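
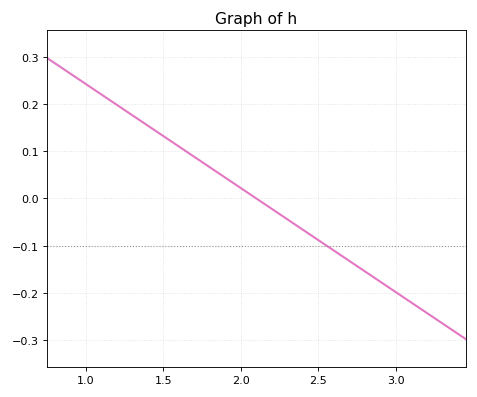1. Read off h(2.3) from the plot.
-0.044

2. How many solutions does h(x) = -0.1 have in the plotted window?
1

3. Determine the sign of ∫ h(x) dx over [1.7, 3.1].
negative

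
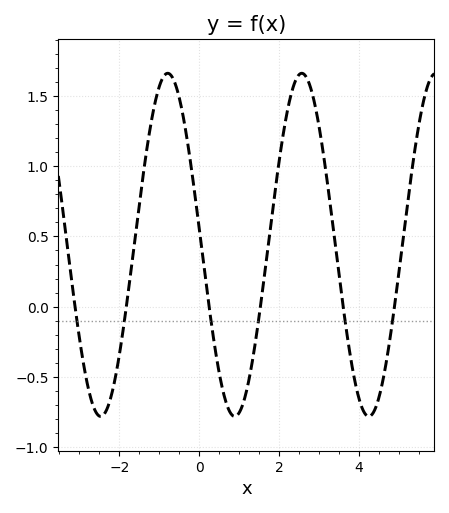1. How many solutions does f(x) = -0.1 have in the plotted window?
6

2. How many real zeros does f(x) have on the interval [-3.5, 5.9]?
6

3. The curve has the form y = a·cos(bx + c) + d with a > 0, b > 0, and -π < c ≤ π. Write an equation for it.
y = 1.22cos(1.9x + 1.5) + 0.44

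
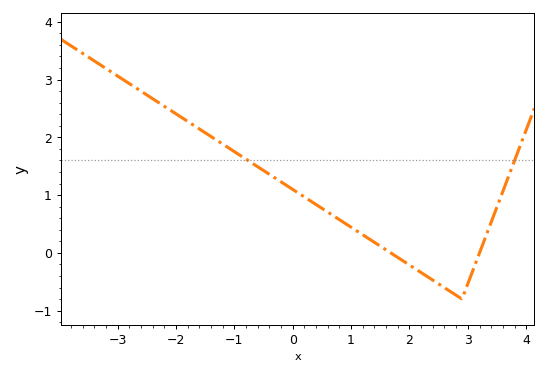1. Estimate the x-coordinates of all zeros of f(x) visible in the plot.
1.6, 3.2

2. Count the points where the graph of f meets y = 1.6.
2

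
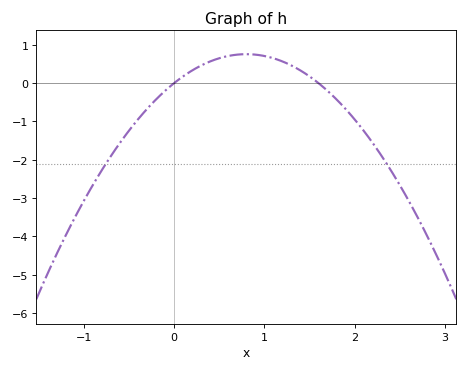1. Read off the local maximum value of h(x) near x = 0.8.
0.8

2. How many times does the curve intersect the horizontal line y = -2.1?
2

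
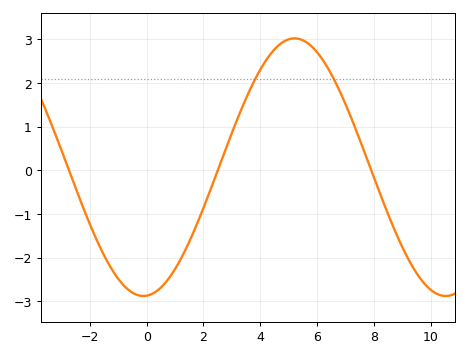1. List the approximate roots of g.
-2.74, 2.5, 7.91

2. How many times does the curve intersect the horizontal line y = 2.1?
2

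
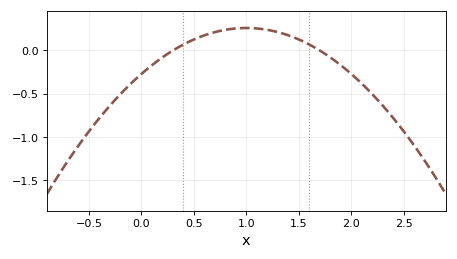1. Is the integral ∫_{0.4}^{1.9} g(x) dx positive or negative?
positive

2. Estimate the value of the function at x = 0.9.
0.25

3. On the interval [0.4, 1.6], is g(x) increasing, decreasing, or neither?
neither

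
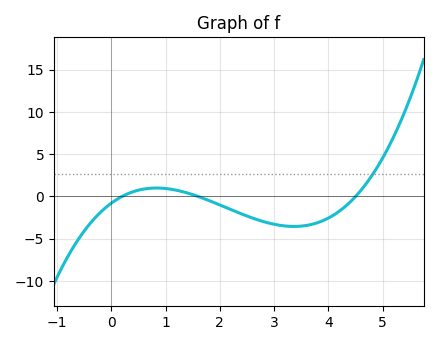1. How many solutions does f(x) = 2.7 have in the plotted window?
1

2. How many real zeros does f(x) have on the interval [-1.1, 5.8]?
3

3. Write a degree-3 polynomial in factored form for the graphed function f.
y = 0.56(x - 0.2)(x - 1.6)(x - 4.5)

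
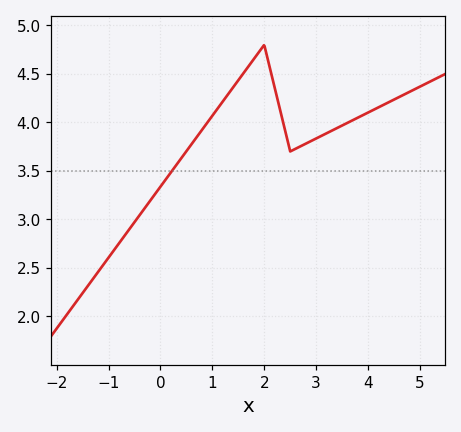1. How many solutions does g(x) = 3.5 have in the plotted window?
1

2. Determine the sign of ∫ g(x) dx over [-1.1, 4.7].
positive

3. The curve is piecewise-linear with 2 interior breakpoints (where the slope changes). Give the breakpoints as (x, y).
(2, 4.8); (2.5, 3.7)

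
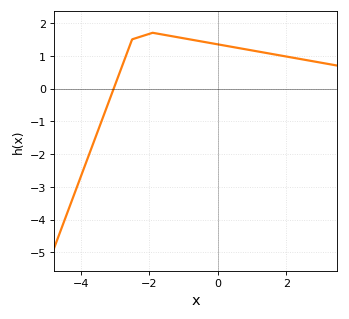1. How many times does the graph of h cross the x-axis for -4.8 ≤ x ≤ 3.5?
1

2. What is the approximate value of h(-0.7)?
1.48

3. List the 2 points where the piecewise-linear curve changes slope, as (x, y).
(-2.5, 1.5); (-1.9, 1.7)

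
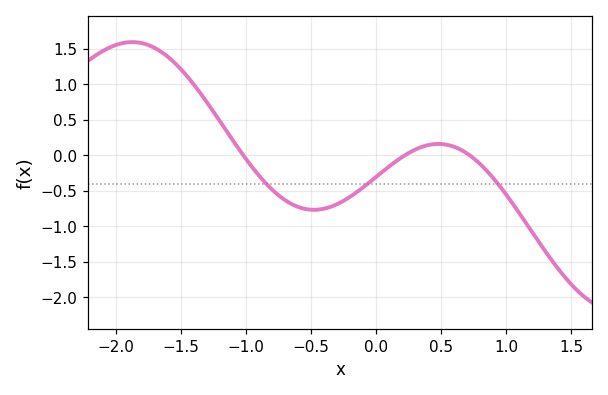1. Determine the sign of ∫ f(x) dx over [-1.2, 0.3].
negative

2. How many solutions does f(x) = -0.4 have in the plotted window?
3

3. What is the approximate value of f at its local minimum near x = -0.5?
-0.769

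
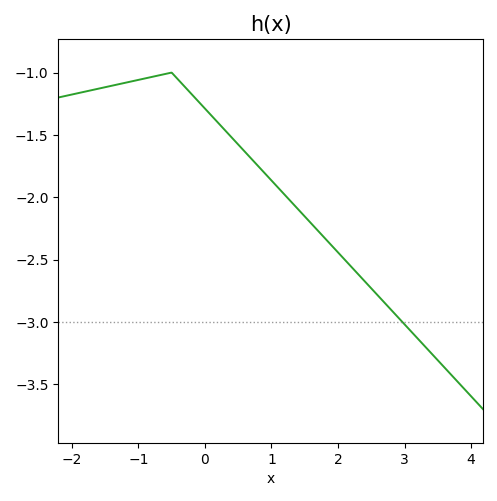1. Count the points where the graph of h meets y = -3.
1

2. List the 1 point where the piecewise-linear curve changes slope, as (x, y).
(-0.5, -1)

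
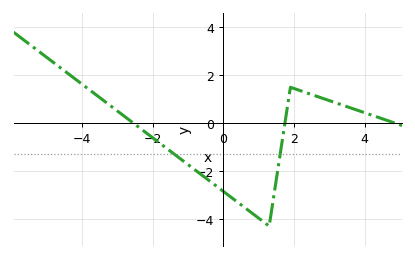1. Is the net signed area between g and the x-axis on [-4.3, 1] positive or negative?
negative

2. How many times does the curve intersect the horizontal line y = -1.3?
2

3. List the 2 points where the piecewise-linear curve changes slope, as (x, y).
(1.3, -4.3); (1.9, 1.5)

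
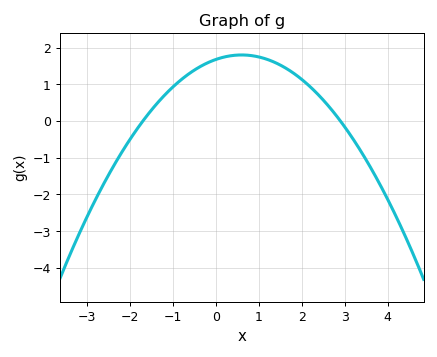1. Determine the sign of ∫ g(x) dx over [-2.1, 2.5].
positive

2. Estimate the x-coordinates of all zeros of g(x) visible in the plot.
-1.6, 2.8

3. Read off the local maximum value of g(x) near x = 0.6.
1.8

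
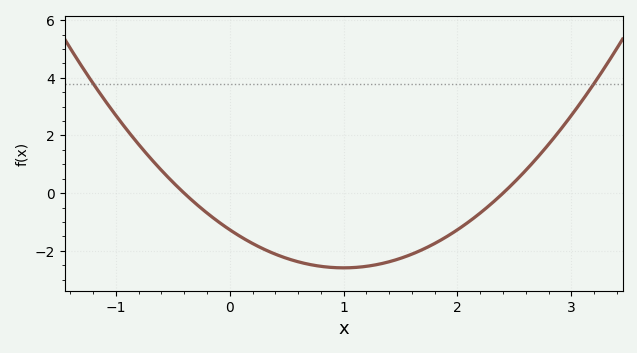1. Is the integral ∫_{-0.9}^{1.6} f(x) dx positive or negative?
negative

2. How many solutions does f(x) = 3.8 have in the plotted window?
2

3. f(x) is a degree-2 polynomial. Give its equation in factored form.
y = 1.32(x + 0.4)(x - 2.4)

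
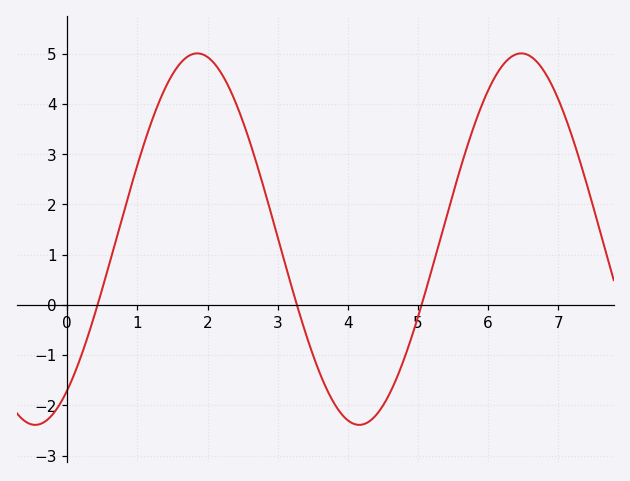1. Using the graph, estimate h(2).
4.9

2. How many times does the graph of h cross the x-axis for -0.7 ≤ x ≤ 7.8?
3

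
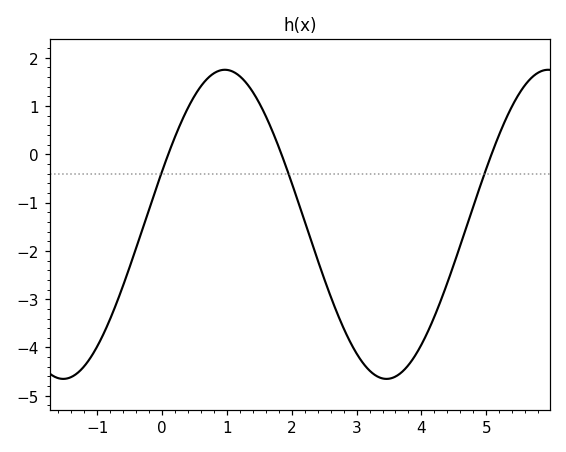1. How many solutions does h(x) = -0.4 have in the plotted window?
3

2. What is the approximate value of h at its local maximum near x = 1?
1.75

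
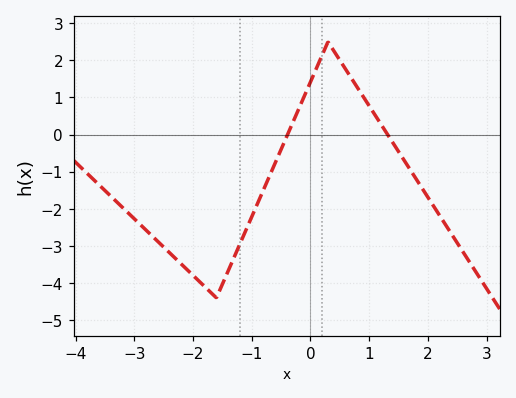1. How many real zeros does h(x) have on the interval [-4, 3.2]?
2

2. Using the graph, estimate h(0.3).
2.5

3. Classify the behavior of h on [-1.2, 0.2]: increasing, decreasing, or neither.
increasing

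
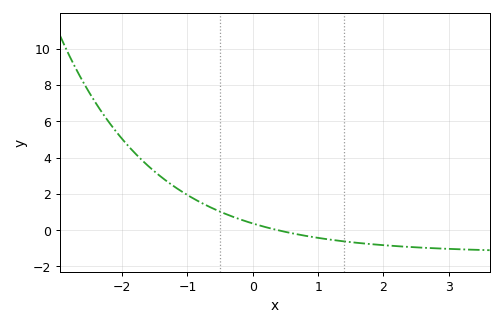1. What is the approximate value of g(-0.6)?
1.18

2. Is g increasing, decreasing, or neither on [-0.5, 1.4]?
decreasing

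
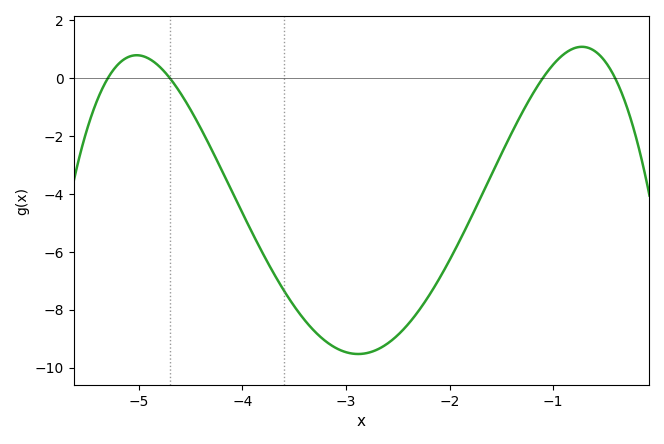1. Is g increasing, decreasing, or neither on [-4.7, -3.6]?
decreasing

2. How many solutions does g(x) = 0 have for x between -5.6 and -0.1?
4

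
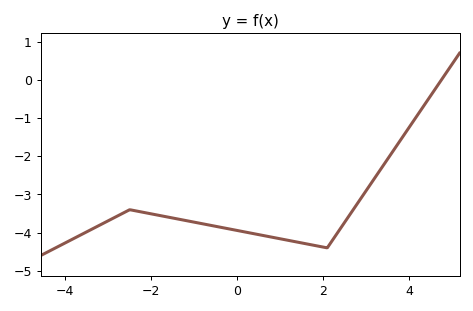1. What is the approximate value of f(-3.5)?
-4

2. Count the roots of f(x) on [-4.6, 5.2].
1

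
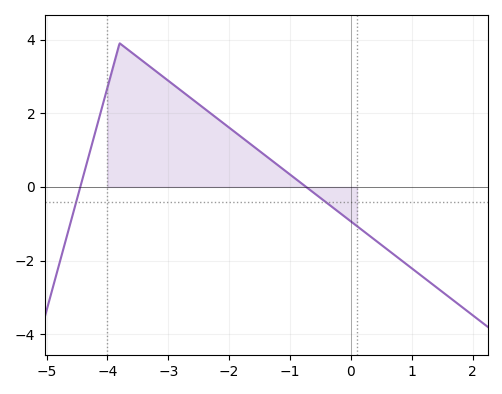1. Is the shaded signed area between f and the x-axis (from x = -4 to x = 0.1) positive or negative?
positive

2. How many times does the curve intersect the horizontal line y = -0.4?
2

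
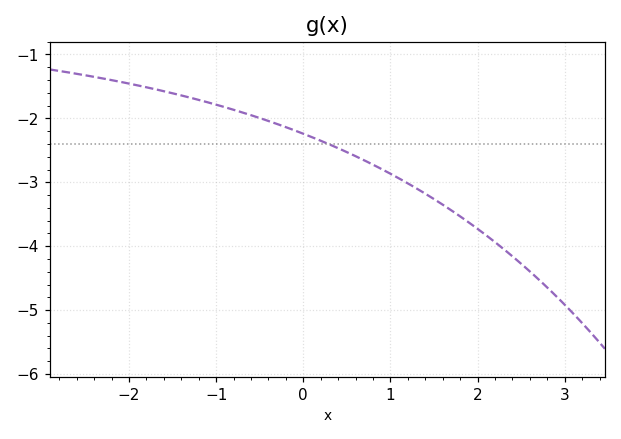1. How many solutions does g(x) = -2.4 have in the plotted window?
1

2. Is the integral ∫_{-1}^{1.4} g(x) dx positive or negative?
negative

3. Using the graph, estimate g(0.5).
-2.5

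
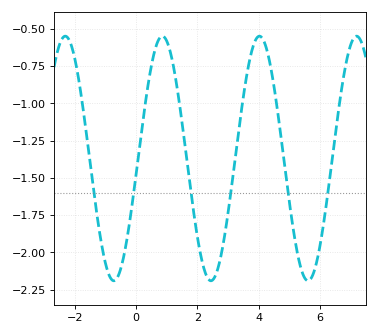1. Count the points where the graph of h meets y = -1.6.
6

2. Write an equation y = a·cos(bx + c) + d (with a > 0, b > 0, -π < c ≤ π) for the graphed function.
y = 0.82cos(2x - 1.7) - 1.37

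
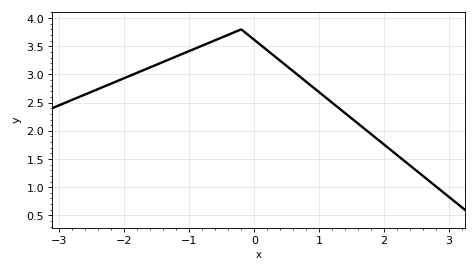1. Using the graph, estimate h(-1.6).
3.13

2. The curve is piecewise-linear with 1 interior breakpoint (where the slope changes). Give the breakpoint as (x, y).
(-0.2, 3.8)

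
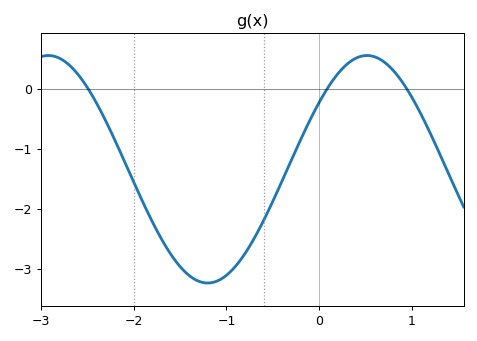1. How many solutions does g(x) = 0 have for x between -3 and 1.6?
3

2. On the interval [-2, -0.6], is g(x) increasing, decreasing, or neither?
neither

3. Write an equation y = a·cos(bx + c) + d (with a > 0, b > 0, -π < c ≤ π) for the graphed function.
y = 1.9cos(1.8x - 0.94) - 1.34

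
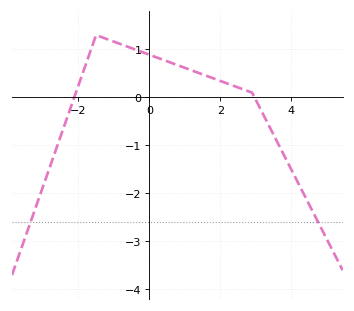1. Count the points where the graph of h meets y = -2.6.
2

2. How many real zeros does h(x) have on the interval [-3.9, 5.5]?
2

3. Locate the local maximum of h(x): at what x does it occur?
-1.5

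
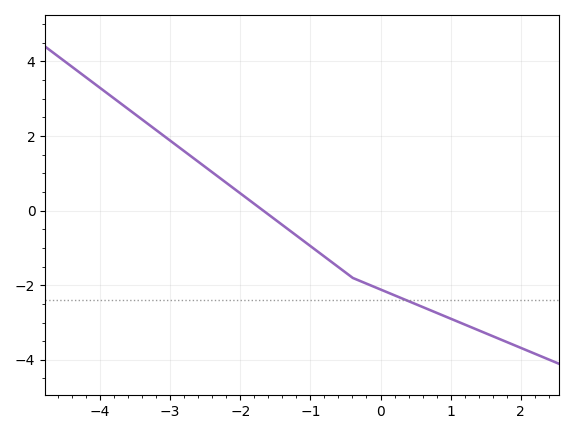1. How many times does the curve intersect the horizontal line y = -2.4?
1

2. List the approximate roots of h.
-1.7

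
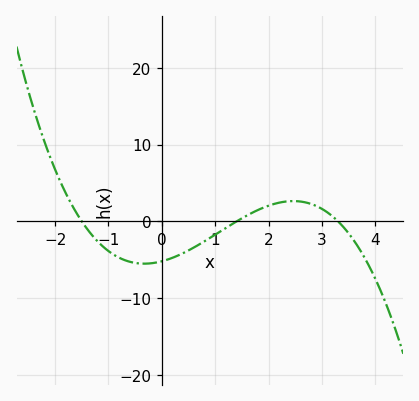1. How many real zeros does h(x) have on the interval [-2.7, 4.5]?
3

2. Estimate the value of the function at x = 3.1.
1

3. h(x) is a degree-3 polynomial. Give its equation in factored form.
y = -0.75(x + 1.5)(x - 1.4)(x - 3.3)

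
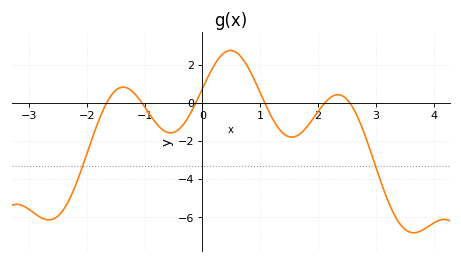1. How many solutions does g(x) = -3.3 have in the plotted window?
2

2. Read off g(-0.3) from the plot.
-1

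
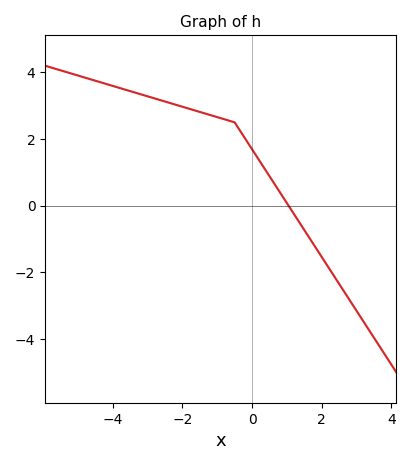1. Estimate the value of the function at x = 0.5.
0.8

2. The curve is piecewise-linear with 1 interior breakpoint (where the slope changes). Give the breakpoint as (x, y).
(-0.5, 2.5)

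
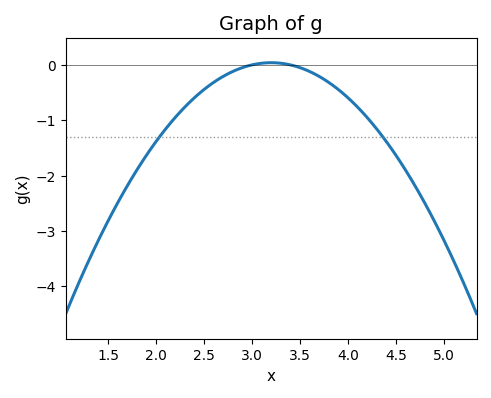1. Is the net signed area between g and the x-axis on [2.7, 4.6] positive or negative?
negative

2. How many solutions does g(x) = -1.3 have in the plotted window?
2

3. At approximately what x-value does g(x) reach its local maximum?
3.2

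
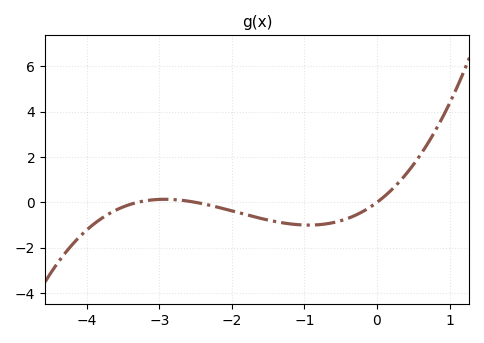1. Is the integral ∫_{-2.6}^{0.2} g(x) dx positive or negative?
negative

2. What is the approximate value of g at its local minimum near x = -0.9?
-1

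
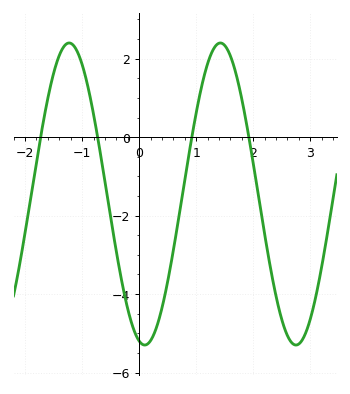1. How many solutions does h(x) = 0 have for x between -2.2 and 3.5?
4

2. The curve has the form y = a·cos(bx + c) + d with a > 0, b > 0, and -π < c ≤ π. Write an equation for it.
y = 3.85cos(2.37x + 2.91) - 1.45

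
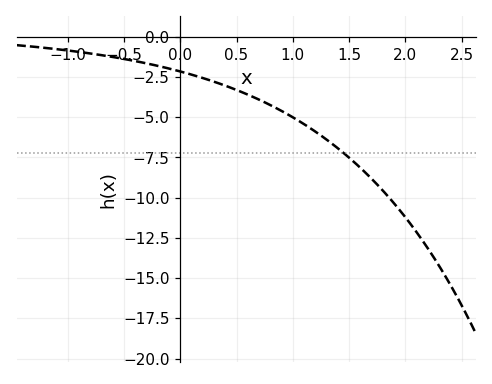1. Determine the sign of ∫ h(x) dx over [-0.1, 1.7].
negative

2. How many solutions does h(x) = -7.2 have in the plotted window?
1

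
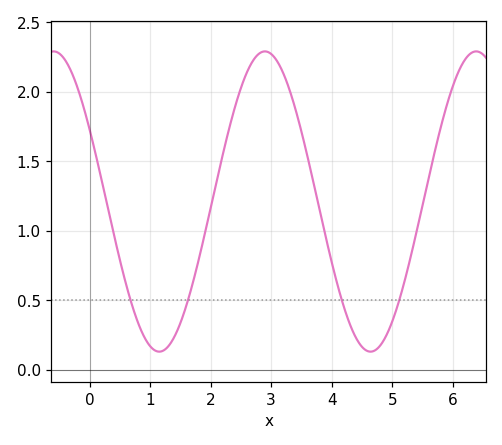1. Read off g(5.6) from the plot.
1.4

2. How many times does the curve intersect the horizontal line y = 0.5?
4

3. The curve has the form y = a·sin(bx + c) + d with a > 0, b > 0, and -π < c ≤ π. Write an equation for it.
y = 1.08sin(1.8x + 2.6) + 1.21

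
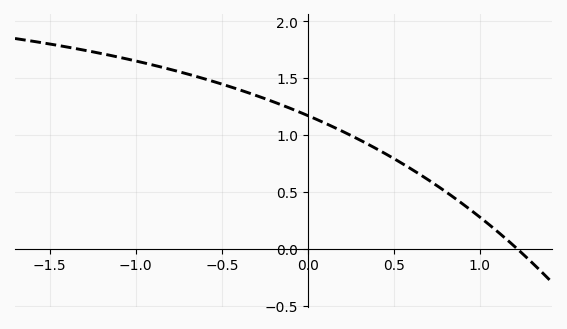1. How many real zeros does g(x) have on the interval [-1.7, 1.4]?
1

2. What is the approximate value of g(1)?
0.277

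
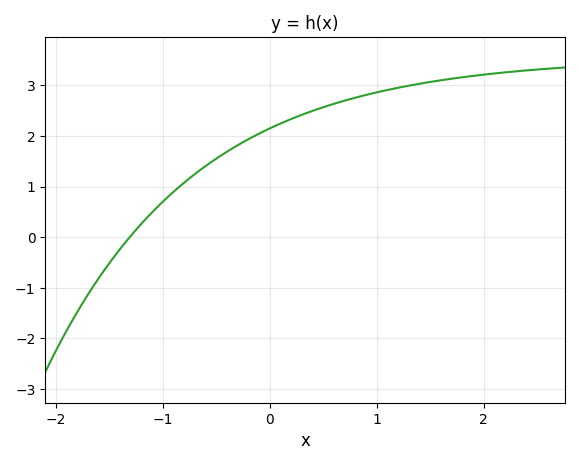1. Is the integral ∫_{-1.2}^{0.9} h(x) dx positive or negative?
positive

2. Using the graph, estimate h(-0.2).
1.94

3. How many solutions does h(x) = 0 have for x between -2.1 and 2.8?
1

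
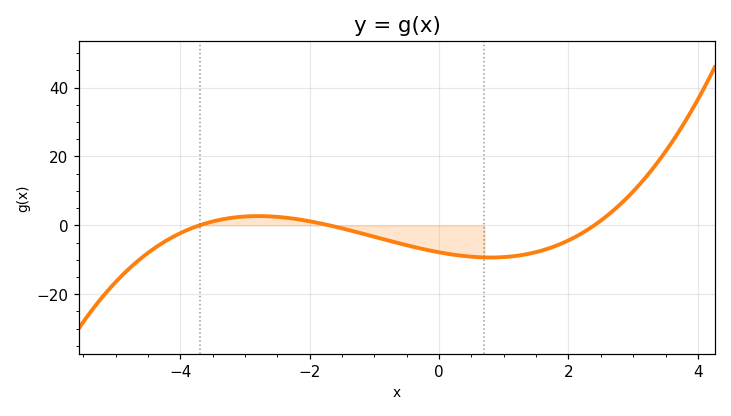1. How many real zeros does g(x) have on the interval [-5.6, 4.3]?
3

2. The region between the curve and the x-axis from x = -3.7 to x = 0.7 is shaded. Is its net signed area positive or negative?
negative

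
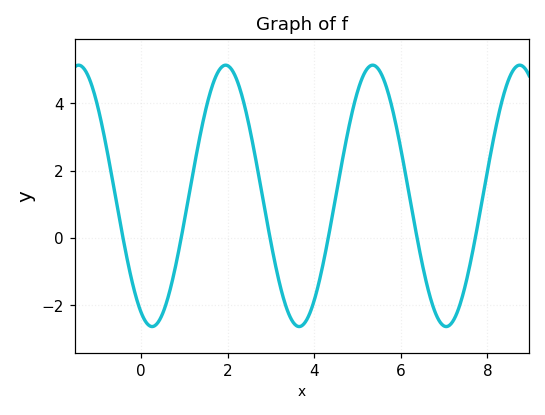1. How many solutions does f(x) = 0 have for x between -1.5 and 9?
6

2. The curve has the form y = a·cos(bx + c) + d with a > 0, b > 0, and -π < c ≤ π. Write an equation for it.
y = 3.89cos(1.85x + 2.67) + 1.25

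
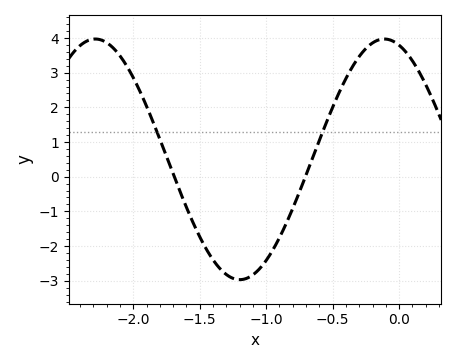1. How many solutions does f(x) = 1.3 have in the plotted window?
2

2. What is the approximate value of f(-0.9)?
-1.76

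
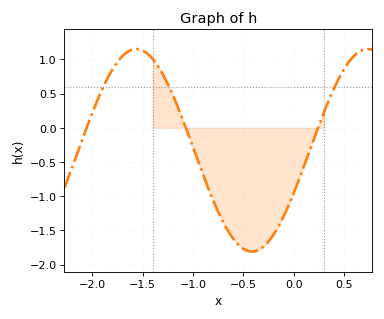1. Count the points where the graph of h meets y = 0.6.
3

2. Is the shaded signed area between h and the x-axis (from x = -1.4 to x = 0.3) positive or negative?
negative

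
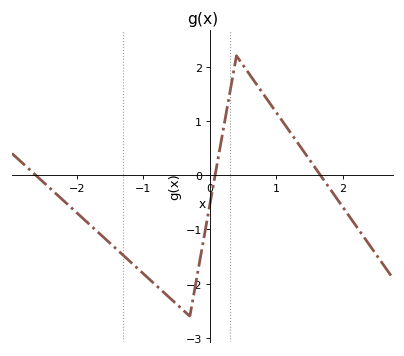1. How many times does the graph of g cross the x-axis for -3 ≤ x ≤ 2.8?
3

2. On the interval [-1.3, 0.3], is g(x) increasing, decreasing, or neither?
neither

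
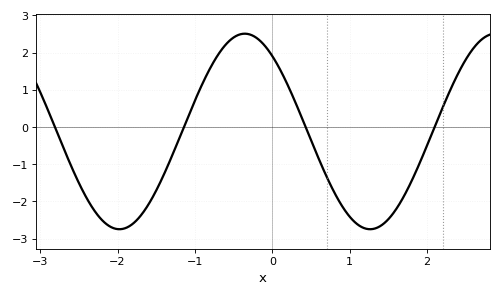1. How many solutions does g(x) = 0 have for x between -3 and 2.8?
4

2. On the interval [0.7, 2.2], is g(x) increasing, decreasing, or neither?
neither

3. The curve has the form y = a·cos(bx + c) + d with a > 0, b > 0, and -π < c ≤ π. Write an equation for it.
y = 2.63cos(1.94x + 0.692) - 0.12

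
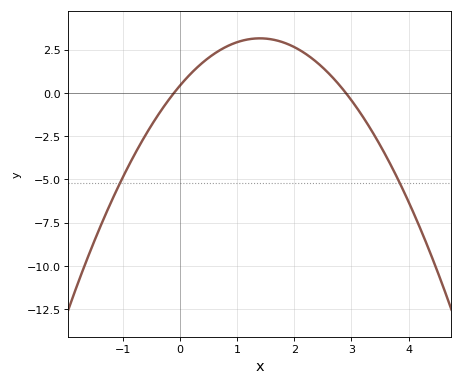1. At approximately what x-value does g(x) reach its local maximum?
1.4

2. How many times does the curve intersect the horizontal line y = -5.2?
2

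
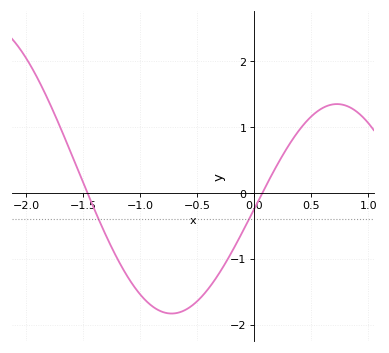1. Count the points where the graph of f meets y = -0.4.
2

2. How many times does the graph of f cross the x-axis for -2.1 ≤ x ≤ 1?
2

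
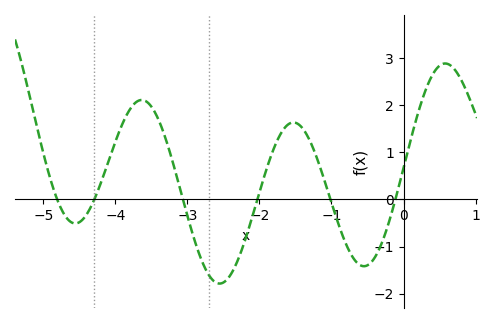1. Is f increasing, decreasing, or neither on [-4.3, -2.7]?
neither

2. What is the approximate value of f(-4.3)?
-0.029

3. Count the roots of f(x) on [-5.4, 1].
6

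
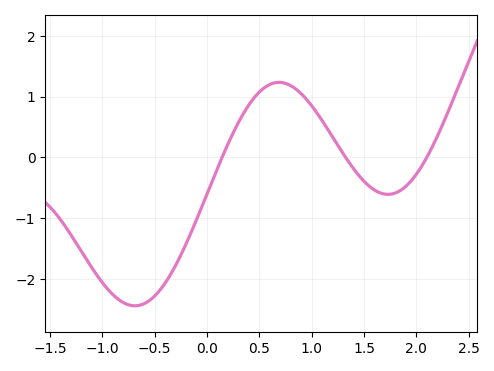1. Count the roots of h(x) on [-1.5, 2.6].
3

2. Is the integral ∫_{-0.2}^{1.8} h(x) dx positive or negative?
positive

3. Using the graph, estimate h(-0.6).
-2.41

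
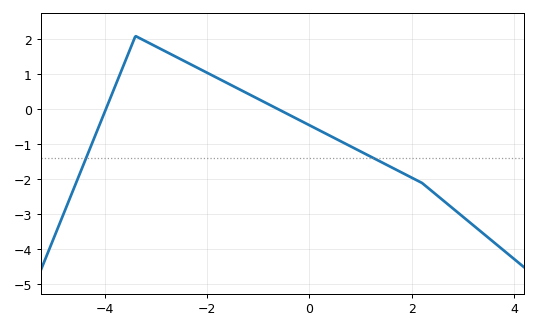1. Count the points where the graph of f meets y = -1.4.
2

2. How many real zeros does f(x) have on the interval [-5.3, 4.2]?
2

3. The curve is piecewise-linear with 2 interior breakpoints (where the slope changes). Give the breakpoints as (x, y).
(-3.4, 2.1); (2.2, -2.1)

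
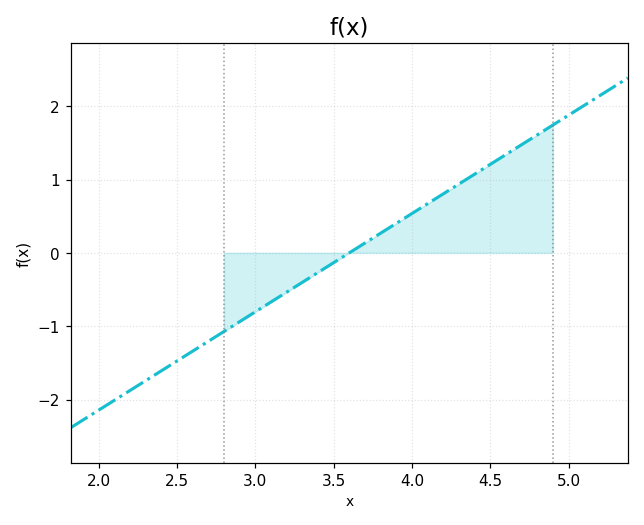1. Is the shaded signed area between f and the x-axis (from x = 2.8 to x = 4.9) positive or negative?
positive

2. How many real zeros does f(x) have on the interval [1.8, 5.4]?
1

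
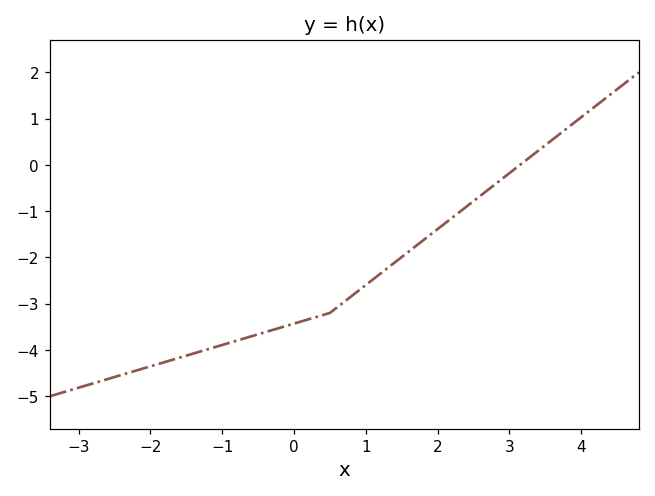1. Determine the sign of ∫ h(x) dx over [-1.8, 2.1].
negative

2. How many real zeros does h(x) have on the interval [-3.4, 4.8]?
1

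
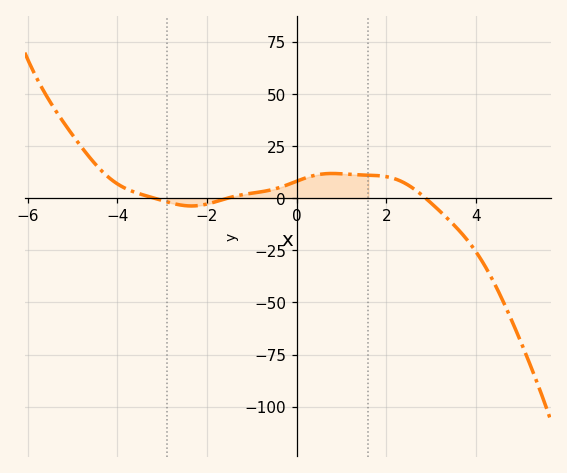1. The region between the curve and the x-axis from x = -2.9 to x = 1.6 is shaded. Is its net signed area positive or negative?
positive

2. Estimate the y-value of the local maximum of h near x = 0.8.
11.9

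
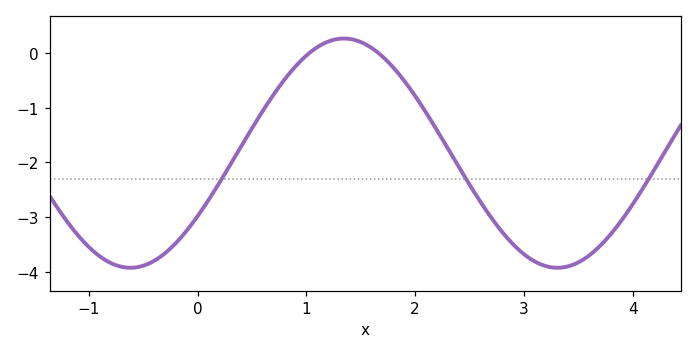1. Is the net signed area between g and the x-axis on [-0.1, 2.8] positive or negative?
negative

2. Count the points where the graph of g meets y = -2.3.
3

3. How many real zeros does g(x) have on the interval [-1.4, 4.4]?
2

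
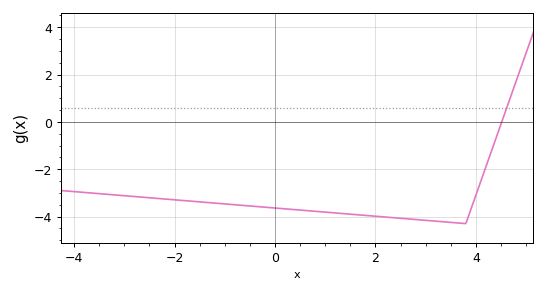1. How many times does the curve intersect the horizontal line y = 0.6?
1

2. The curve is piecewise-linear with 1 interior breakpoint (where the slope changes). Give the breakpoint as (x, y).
(3.8, -4.3)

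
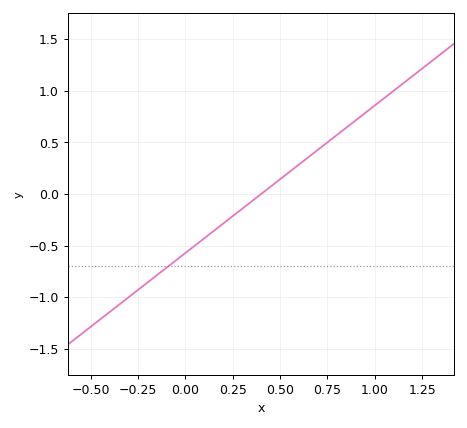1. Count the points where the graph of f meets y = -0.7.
1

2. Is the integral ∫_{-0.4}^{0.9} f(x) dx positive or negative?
negative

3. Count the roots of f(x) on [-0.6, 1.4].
1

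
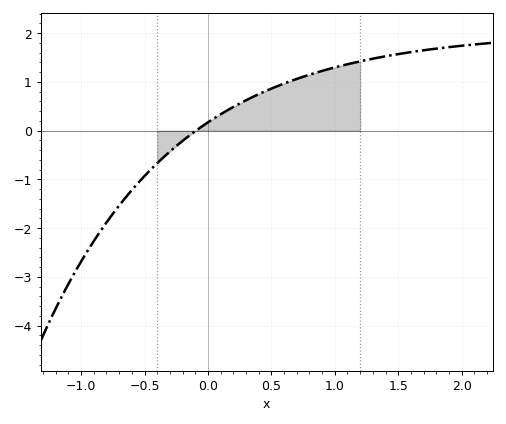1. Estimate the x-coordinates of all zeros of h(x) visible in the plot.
-0.1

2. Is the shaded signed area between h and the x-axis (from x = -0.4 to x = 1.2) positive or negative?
positive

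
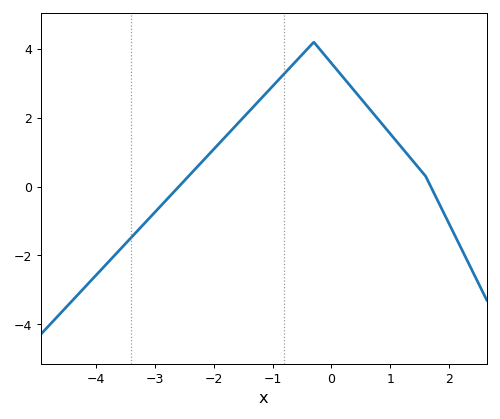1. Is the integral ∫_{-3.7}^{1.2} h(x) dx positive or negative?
positive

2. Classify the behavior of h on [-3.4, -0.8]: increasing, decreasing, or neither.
increasing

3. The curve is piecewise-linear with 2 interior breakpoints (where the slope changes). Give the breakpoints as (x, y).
(-0.3, 4.2); (1.6, 0.3)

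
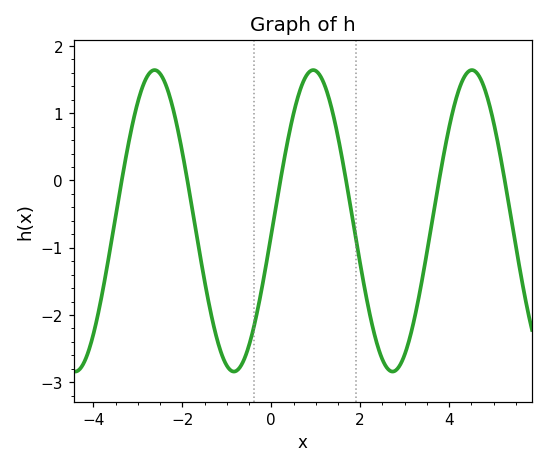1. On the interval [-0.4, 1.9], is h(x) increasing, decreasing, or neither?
neither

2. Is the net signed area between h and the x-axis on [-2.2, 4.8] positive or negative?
negative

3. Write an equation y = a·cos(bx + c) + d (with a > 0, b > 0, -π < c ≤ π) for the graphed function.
y = 2.24cos(1.76x - 1.66) - 0.6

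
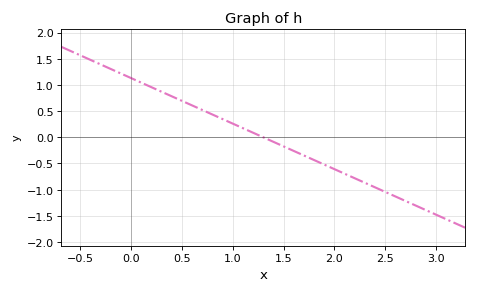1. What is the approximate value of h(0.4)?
0.783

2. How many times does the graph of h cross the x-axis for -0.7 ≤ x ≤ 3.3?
1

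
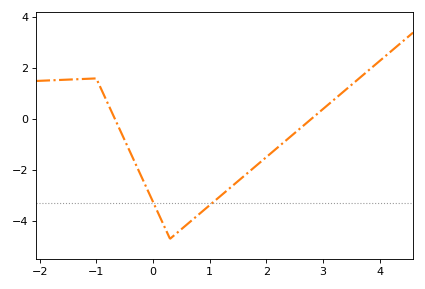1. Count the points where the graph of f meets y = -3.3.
2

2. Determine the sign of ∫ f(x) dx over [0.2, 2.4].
negative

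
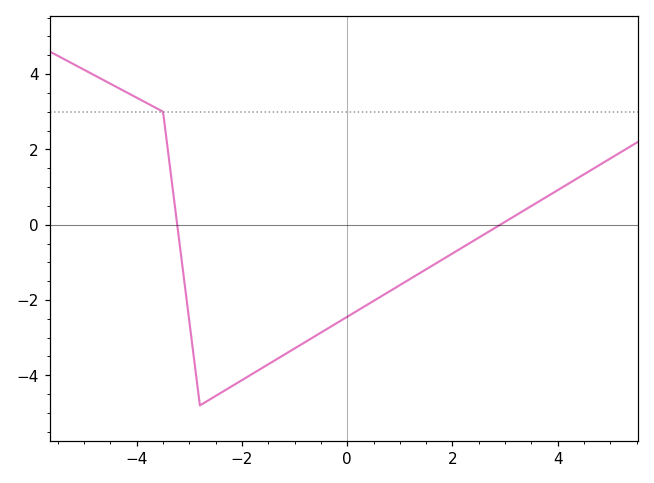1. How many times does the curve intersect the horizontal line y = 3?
1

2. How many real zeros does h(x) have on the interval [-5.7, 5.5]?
2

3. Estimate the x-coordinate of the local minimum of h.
-2.8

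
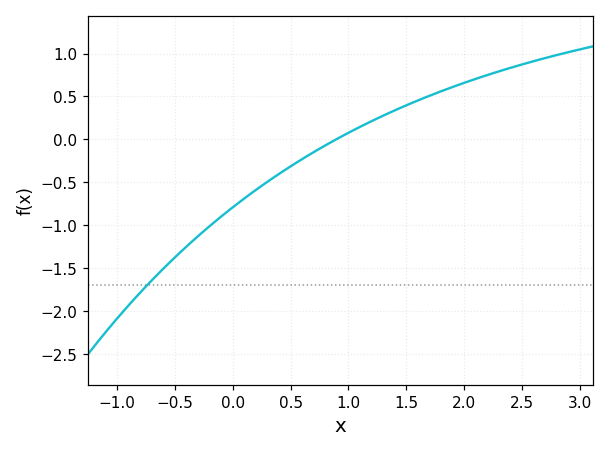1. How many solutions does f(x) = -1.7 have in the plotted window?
1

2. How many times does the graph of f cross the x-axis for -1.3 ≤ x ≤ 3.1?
1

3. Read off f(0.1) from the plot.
-0.687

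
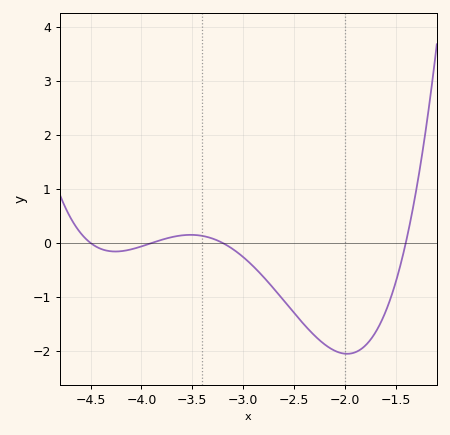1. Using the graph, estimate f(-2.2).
-1.9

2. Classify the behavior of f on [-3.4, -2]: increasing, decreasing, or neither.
decreasing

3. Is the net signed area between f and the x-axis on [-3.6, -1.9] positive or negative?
negative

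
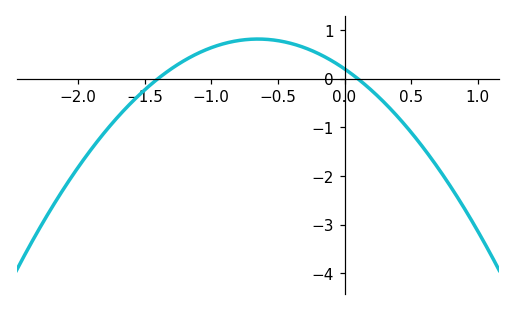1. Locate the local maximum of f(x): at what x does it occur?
-0.65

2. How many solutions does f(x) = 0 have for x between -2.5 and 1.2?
2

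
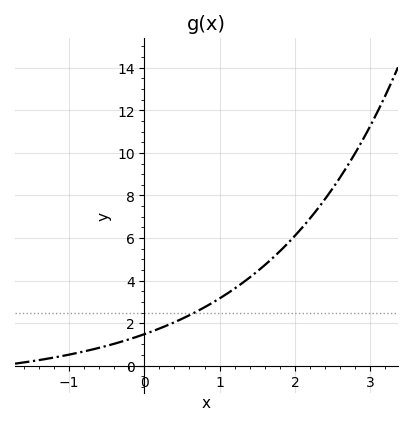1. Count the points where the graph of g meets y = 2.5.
1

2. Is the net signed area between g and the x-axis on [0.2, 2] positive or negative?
positive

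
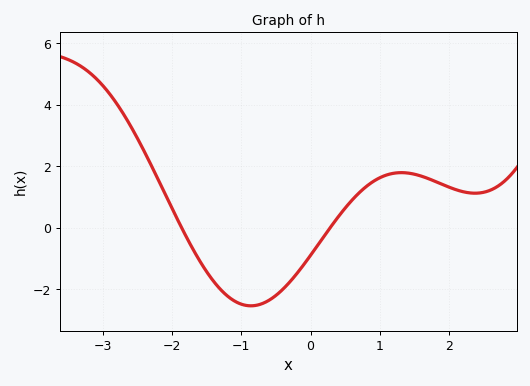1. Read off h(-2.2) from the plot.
1.6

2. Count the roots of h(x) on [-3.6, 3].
2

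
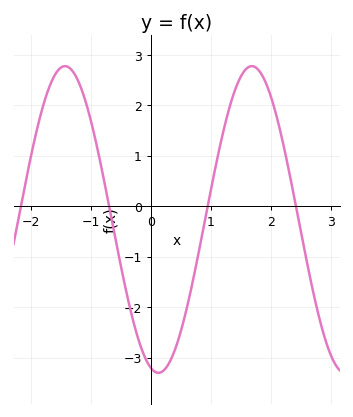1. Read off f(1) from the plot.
0.307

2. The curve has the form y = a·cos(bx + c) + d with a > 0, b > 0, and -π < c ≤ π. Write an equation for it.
y = 3.04cos(2.02x + 2.88) - 0.26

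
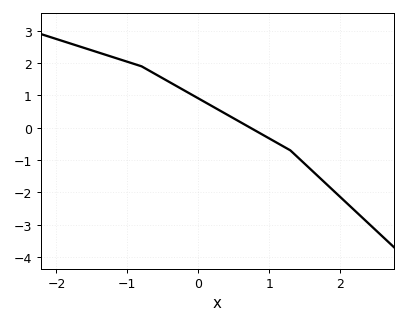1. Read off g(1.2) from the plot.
-0.6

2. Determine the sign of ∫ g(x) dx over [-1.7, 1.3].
positive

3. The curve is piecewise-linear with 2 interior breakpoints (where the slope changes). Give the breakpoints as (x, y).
(-0.8, 1.9); (1.3, -0.7)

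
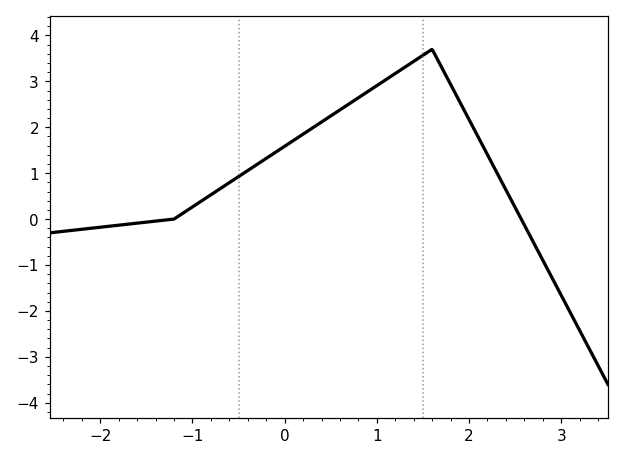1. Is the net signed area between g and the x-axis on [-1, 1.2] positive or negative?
positive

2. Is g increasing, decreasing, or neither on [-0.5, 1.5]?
increasing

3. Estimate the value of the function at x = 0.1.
1.7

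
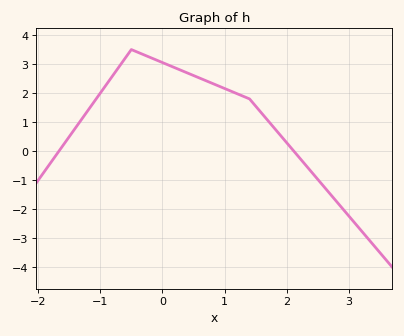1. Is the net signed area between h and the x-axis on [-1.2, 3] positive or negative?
positive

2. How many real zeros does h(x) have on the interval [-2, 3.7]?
2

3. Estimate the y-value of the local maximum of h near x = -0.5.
3.5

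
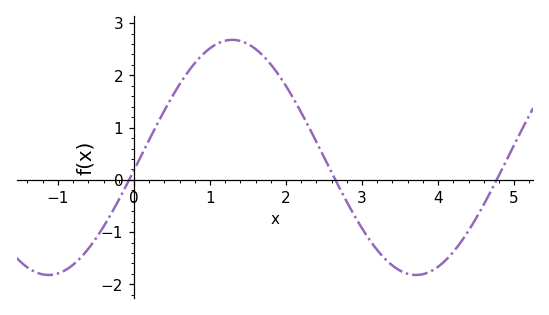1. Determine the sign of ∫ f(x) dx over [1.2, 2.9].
positive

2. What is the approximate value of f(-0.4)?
-0.9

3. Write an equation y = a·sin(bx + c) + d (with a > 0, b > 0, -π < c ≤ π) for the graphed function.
y = 2.25sin(1.3x - 0.11) + 0.43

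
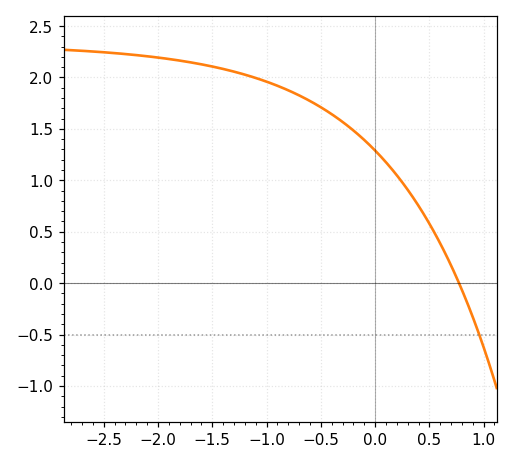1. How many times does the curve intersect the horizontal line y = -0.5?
1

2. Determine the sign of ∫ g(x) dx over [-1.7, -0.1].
positive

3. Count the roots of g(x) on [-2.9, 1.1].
1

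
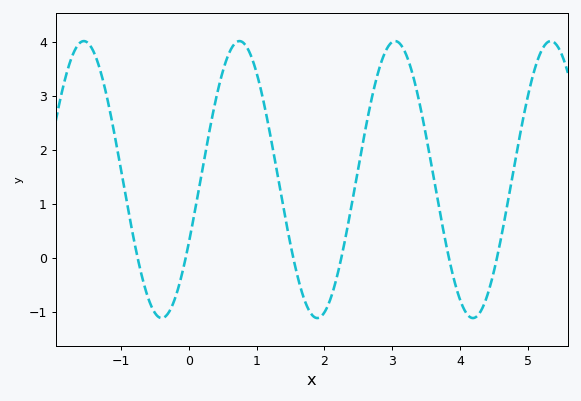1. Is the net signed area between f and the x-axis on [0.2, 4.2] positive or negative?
positive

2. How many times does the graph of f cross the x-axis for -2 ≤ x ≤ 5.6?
6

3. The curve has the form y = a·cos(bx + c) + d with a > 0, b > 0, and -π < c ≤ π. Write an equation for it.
y = 2.56cos(2.74x - 2.05) + 1.45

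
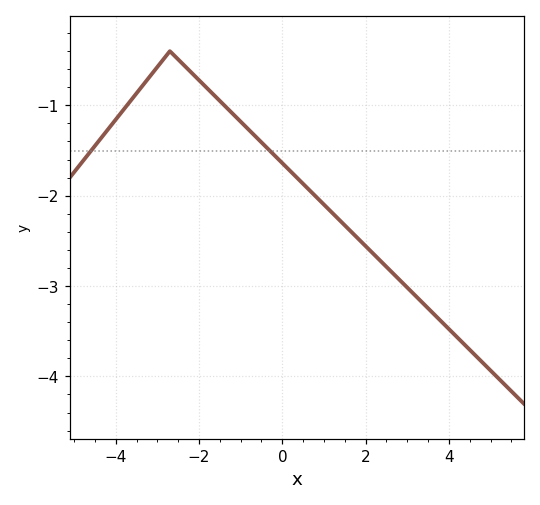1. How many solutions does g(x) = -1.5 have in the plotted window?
2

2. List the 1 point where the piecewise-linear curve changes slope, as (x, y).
(-2.7, -0.4)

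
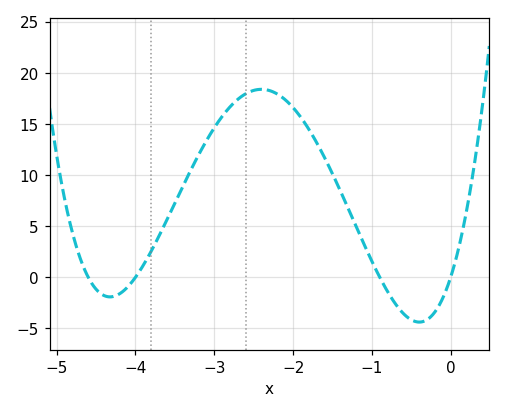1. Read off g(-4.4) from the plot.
-2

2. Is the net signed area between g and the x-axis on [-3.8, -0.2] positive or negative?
positive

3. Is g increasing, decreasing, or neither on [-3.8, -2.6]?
increasing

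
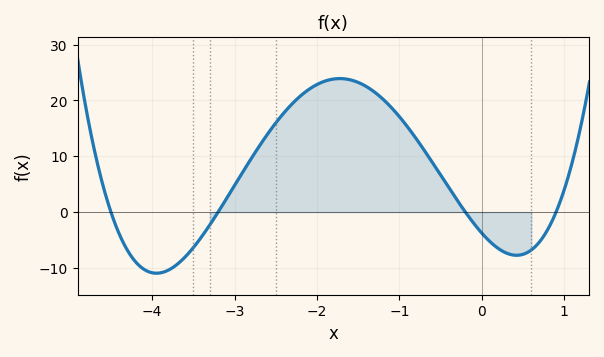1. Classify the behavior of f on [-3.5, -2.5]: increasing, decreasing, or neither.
increasing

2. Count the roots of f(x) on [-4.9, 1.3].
4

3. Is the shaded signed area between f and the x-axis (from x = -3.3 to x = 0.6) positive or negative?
positive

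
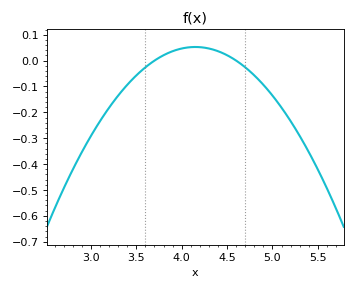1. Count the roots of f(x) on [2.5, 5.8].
2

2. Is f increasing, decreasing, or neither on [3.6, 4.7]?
neither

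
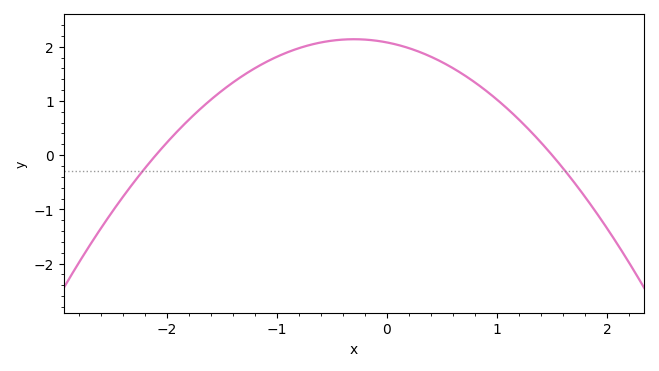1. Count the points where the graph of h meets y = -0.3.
2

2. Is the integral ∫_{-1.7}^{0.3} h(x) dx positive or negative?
positive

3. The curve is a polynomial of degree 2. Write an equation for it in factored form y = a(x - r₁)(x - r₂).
y = -0.66(x + 2.1)(x - 1.5)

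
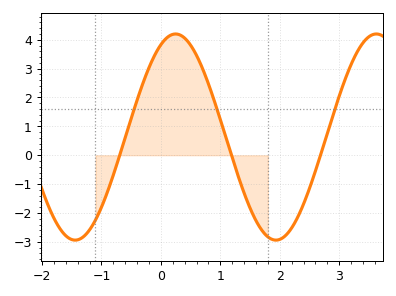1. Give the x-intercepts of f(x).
-0.7, 1.2, 2.7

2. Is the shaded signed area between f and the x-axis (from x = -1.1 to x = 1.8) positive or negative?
positive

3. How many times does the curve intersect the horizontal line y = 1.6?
3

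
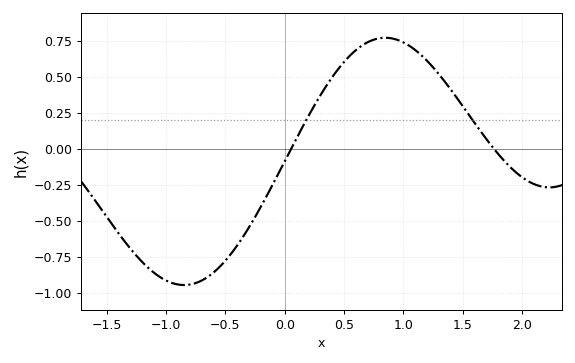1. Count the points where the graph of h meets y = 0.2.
2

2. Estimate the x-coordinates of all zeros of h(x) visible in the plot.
0.055, 1.76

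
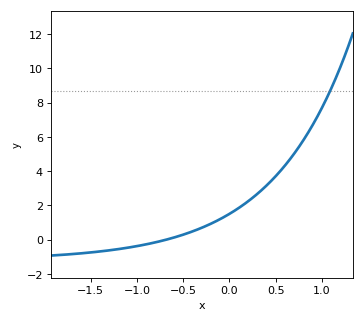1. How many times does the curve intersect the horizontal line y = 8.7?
1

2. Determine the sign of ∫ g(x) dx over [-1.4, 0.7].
positive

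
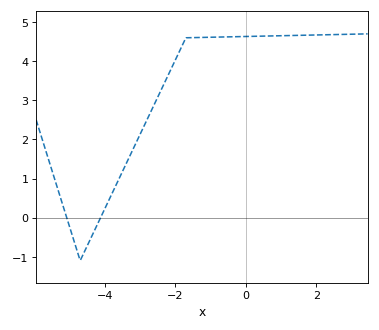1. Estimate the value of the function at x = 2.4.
4.7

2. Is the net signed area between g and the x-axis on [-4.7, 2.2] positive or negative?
positive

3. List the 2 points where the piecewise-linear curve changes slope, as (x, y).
(-4.7, -1.1); (-1.7, 4.6)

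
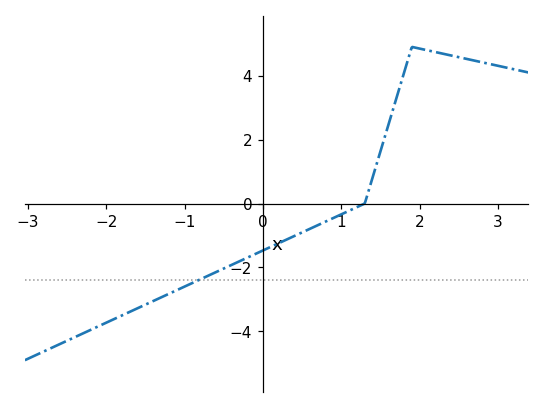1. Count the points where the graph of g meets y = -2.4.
1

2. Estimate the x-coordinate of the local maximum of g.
1.9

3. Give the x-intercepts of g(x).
1.3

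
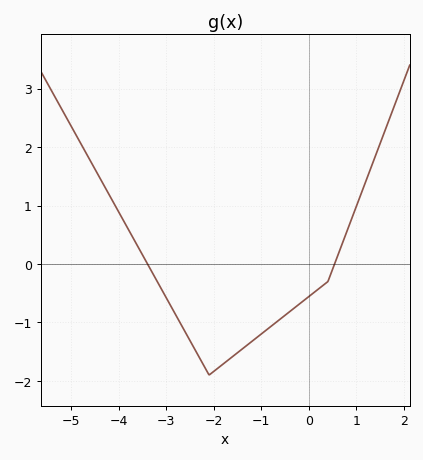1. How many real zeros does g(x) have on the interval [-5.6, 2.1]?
2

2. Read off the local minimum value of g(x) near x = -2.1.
-1.9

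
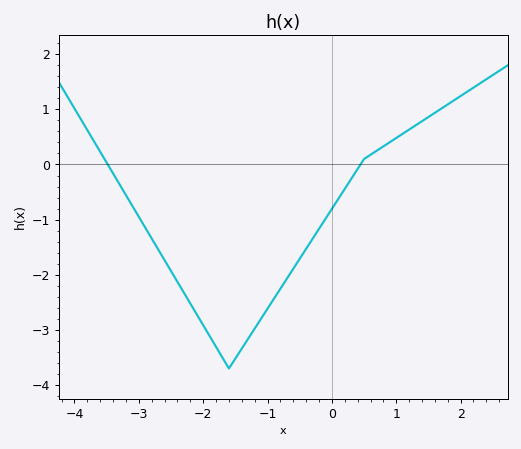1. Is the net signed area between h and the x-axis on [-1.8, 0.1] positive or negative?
negative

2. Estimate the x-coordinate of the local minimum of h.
-1.6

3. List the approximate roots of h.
-3.48, 0.445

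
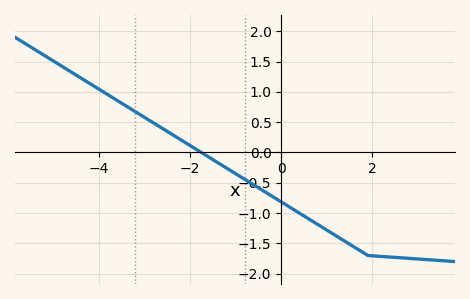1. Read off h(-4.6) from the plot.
1.35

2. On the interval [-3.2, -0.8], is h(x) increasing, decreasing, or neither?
decreasing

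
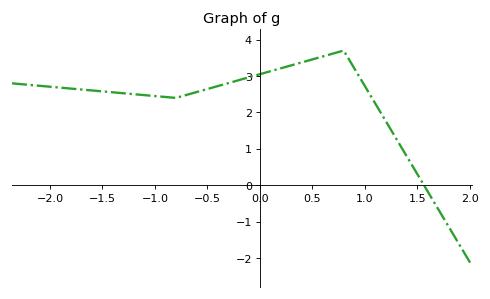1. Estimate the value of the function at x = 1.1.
2.3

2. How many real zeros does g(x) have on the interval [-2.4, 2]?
1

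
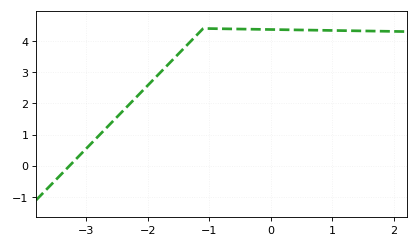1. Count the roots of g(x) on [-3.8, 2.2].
1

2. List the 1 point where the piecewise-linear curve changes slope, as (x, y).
(-1.1, 4.4)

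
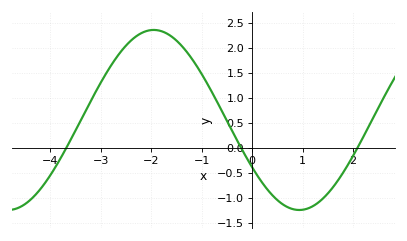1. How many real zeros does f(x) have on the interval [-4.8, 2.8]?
3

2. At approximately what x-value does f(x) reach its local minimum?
1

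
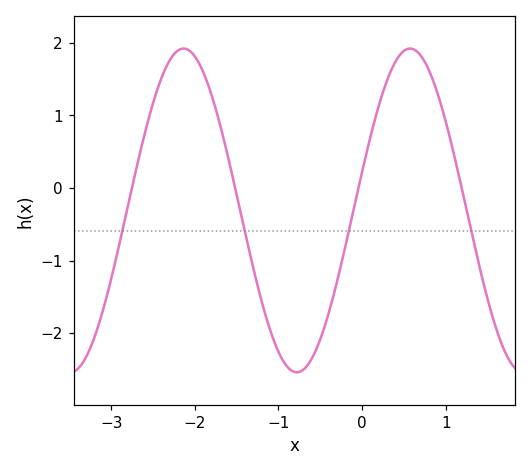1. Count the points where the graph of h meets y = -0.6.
4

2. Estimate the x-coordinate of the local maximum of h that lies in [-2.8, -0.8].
-2.13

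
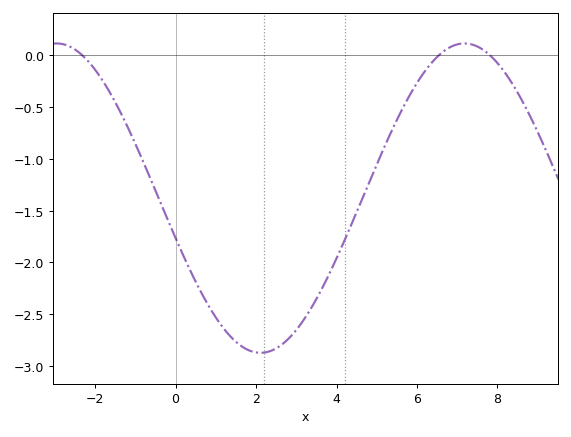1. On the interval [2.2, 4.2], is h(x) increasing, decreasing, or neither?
increasing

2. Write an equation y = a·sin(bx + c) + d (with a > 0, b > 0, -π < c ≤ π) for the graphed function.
y = 1.49sin(0.62x - 2.9) - 1.38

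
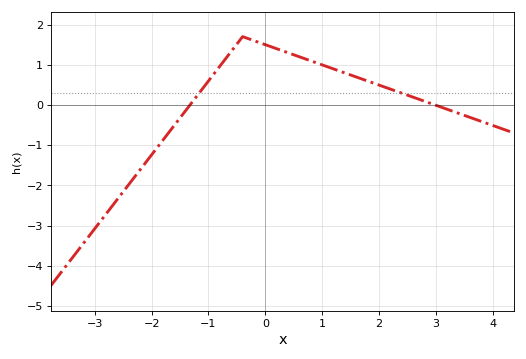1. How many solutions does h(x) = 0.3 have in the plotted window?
2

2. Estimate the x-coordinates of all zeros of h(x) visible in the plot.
-1.4, 3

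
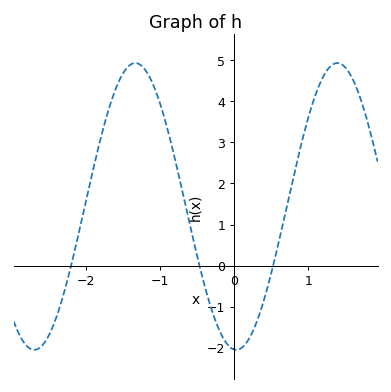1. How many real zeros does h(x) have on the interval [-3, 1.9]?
3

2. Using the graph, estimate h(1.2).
4.6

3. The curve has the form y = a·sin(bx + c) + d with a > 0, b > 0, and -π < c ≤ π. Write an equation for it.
y = 3.49sin(2.3x - 1.6) + 1.44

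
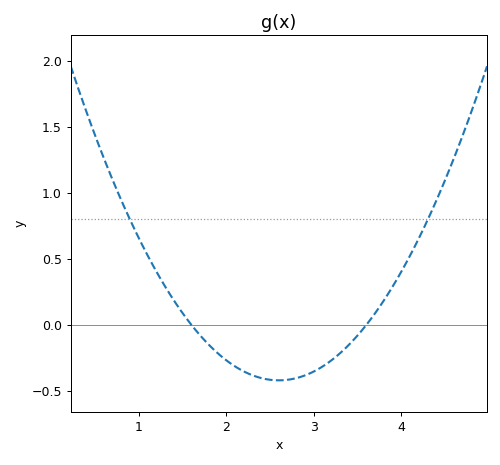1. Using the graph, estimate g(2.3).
-0.382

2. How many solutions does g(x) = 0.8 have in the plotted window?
2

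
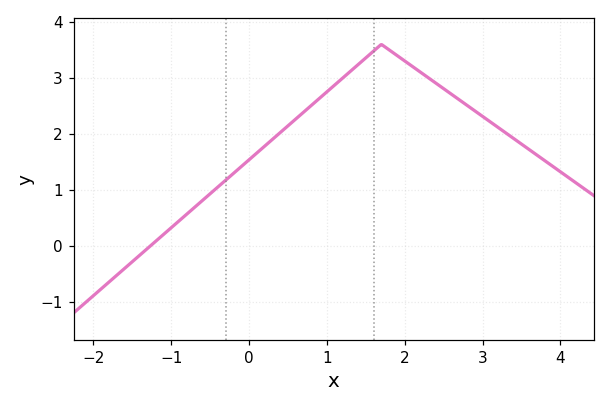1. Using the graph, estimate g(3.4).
1.9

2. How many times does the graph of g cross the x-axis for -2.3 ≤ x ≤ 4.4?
1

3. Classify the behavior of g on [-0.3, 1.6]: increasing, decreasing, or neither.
increasing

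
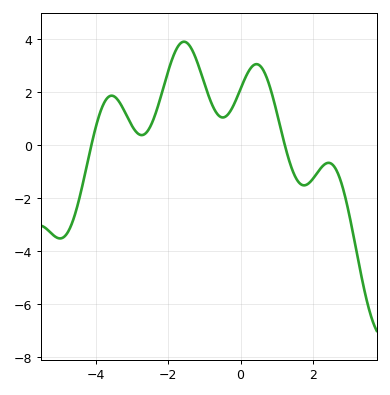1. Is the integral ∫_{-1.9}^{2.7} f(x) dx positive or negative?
positive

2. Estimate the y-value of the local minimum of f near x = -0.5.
1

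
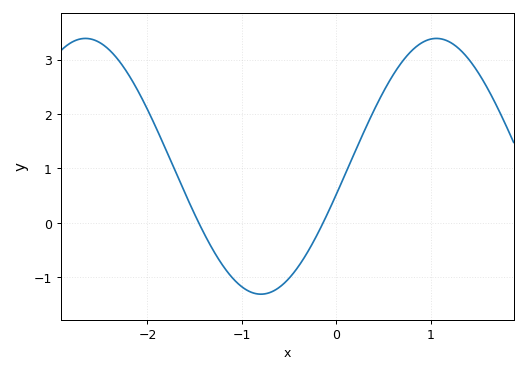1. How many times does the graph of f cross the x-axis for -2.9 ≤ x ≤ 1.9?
2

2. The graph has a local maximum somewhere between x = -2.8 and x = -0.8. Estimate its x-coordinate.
-2.7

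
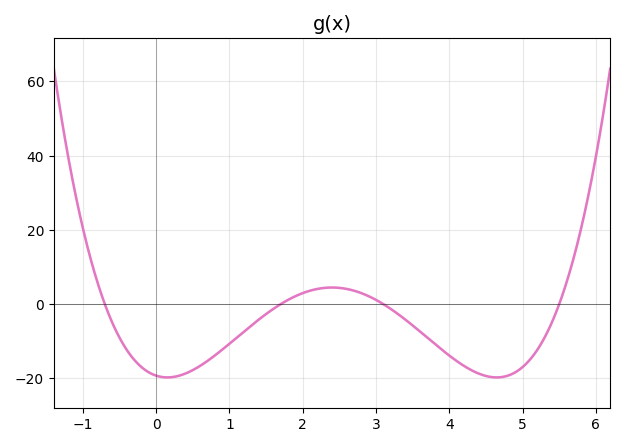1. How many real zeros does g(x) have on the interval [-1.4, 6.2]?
4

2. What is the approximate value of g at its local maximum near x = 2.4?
4.47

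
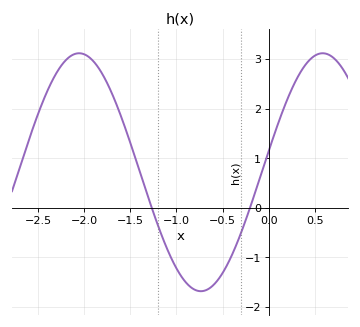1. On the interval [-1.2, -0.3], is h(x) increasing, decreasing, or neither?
neither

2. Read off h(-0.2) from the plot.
0.02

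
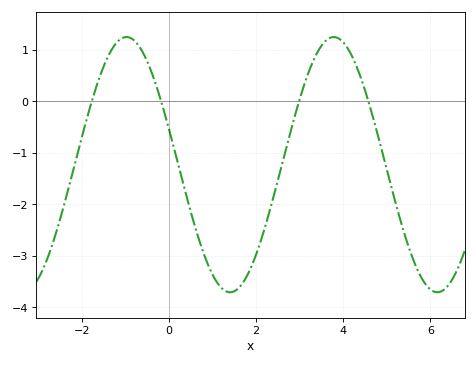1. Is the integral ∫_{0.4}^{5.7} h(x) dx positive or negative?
negative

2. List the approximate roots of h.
-1.77, -0.18, 2.99, 4.58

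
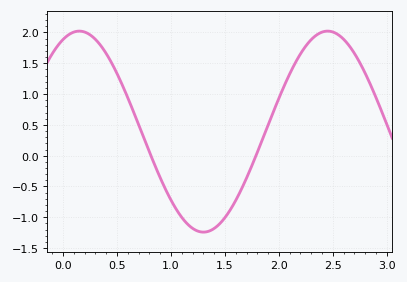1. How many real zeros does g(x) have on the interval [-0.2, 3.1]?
2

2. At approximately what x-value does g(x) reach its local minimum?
1.3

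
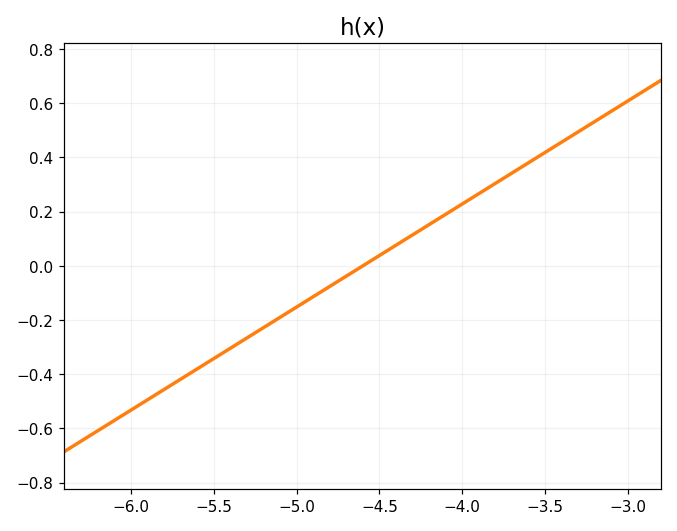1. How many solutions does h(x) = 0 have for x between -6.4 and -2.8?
1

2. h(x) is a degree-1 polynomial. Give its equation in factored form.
y = 0.38(x + 4.6)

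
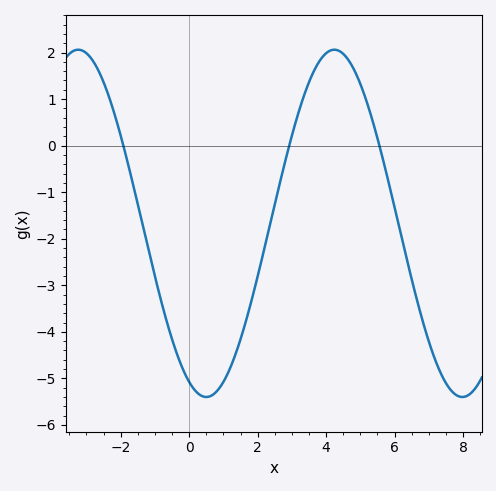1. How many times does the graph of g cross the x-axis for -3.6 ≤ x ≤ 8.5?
3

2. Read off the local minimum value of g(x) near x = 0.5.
-5.4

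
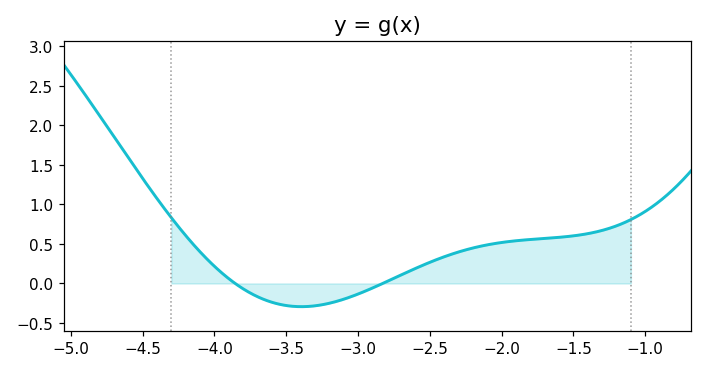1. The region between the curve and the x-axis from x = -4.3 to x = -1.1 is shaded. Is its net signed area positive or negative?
positive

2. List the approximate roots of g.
-3.9, -2.8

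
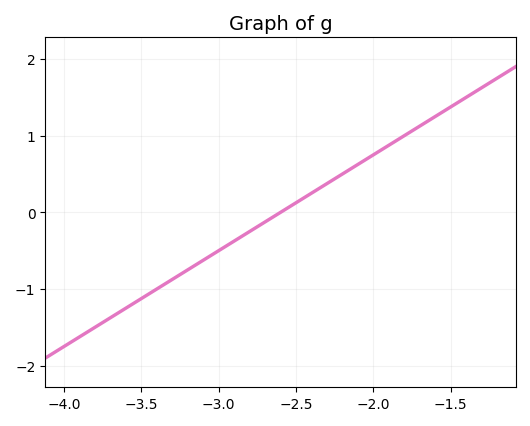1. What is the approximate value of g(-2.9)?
-0.375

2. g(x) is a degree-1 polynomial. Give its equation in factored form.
y = 1.25(x + 2.6)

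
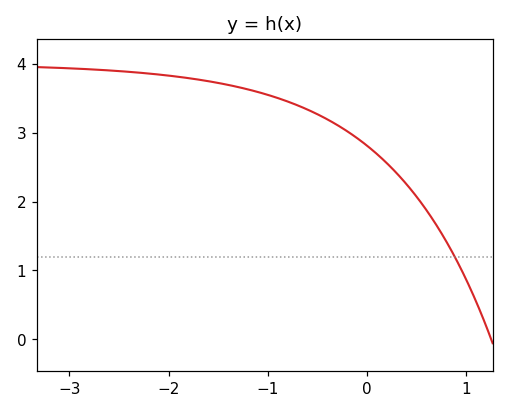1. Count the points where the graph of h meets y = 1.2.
1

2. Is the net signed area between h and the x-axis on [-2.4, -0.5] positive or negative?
positive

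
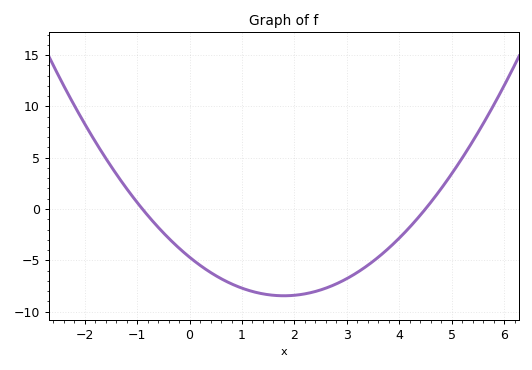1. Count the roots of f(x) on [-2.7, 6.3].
2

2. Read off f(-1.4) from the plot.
3.42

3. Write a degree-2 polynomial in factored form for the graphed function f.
y = 1.16(x + 0.9)(x - 4.5)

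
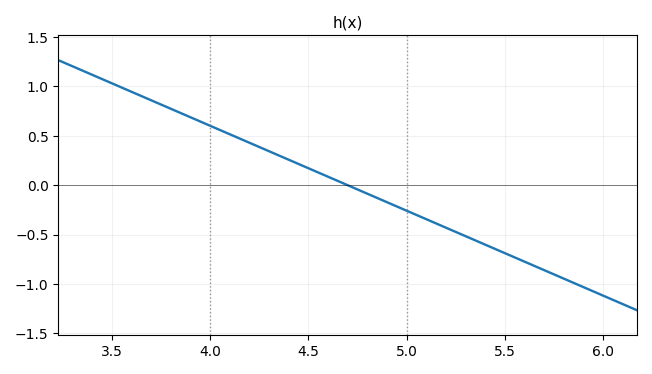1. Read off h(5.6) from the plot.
-0.75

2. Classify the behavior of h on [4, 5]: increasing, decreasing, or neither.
decreasing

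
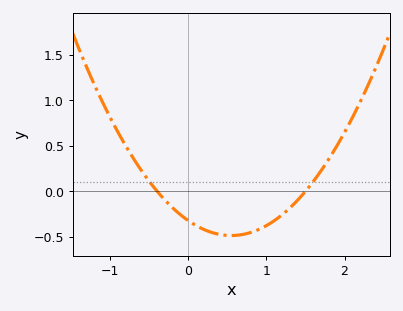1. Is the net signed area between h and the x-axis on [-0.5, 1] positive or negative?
negative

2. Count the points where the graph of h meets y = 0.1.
2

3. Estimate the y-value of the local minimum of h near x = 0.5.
-0.5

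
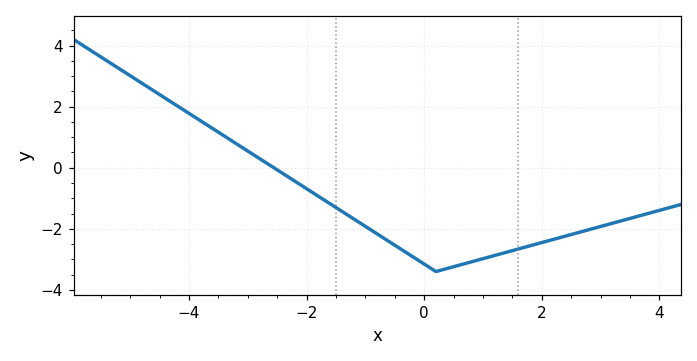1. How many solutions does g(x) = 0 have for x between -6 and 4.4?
1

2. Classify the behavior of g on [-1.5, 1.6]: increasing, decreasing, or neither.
neither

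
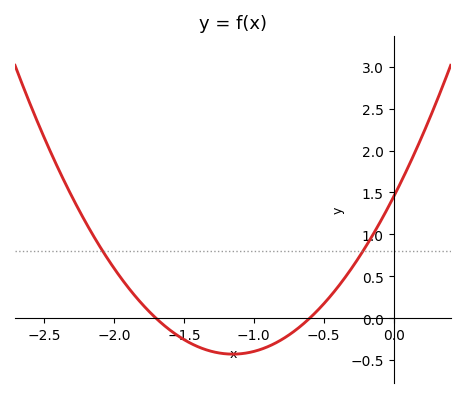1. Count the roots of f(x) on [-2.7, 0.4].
2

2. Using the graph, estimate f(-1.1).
-0.45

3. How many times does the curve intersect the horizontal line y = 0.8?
2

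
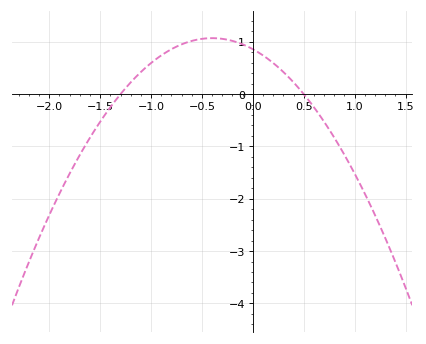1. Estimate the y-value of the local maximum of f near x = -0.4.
1.07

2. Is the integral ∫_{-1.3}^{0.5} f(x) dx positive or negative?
positive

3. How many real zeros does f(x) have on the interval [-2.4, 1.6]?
2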